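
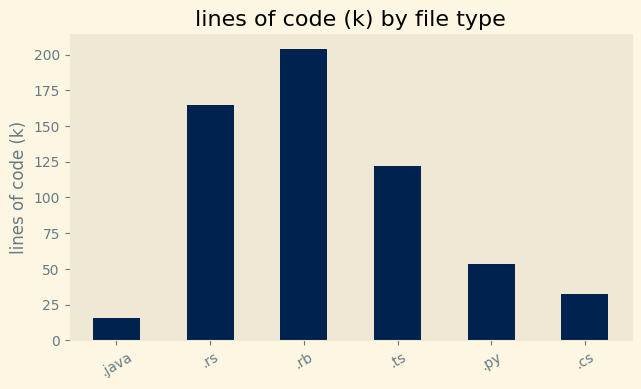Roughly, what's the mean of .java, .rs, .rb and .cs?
(20 + 160 + 200 + 40) / 4 ≈ 105.

≈ 105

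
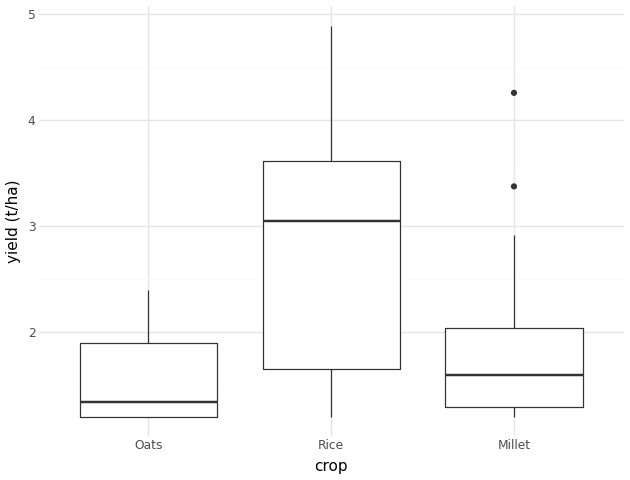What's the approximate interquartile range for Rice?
≈ 2.0

Q3 ≈ 3.6, Q1 ≈ 1.6; IQR ≈ 2.0.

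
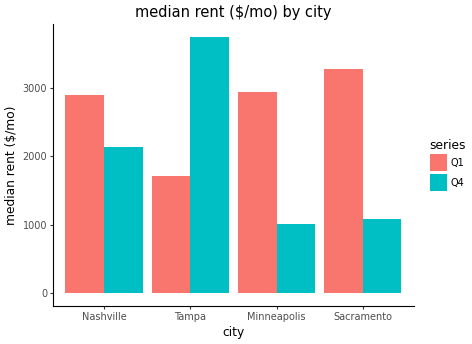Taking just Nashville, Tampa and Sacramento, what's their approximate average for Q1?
≈ 2667

(3000 + 1500 + 3500) / 3 ≈ 2667.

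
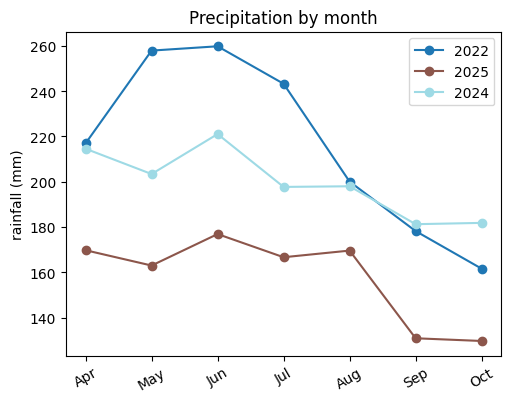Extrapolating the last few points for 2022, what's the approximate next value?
Last three: 200, 180, 160 → slope ≈ -20/step → next ≈ 140.

≈ 140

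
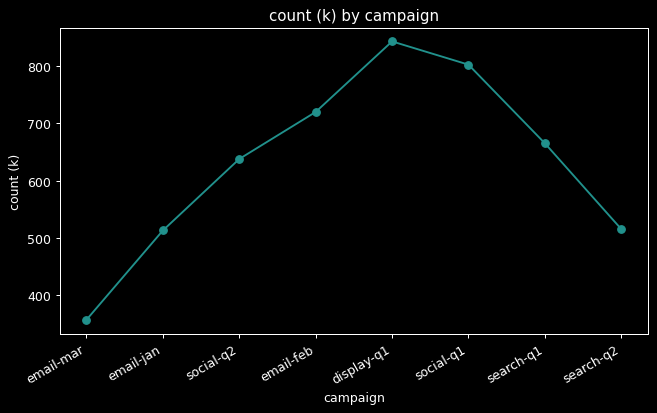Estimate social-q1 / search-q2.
≈ 1.6×

social-q1 ≈ 800, search-q2 ≈ 500; 800/500 ≈ 1.6.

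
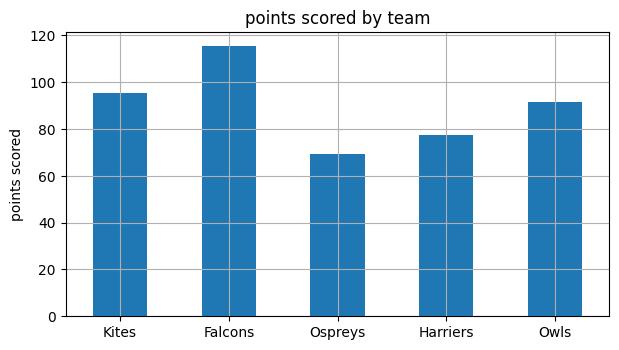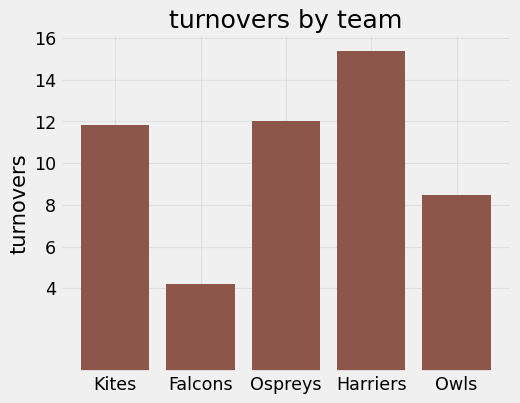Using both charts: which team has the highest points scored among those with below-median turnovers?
Falcons

Chart 2 median turnovers ≈ 12; below-median teams: Falcons, Owls. Among those, Falcons has the highest points scored (≈ 120).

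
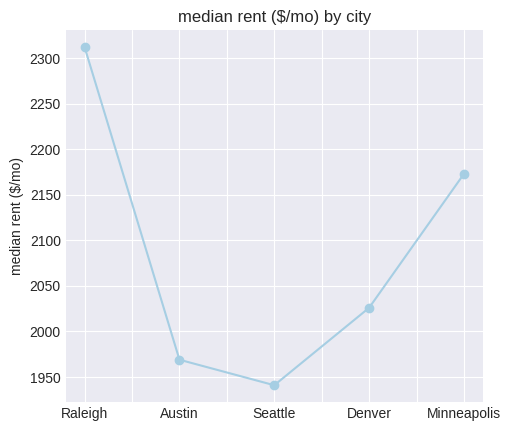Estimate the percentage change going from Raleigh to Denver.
≈ -10.9%

Raleigh ≈ 2300, Denver ≈ 2050; (2050 − 2300) / 2300 ≈ -10.9%.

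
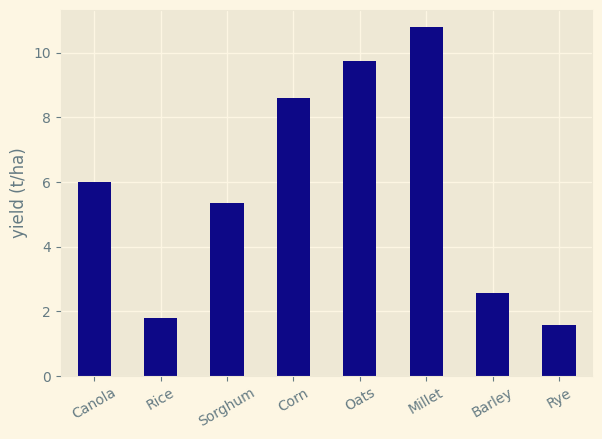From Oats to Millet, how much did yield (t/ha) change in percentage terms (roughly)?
≈ +10%

Oats ≈ 10, Millet ≈ 11; (11 − 10) / 10 ≈ +10%.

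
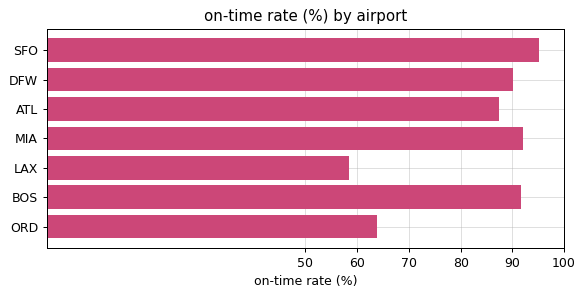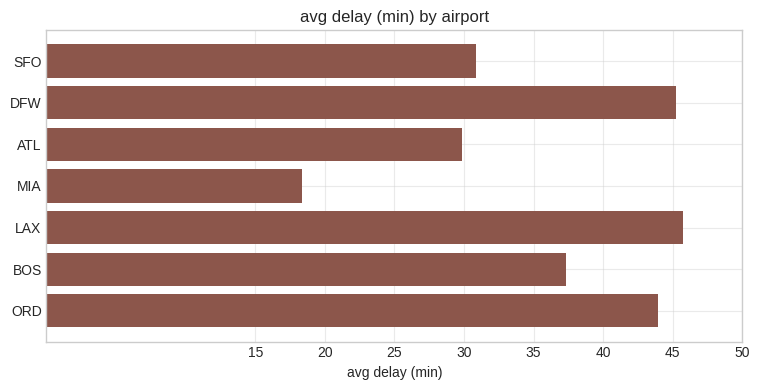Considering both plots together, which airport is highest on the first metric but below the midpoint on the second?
Chart 2 median avg delay (min) ≈ 35; below-median airports: SFO, ATL, MIA. Among those, SFO has the highest on-time rate (%) (≈ 100).

SFO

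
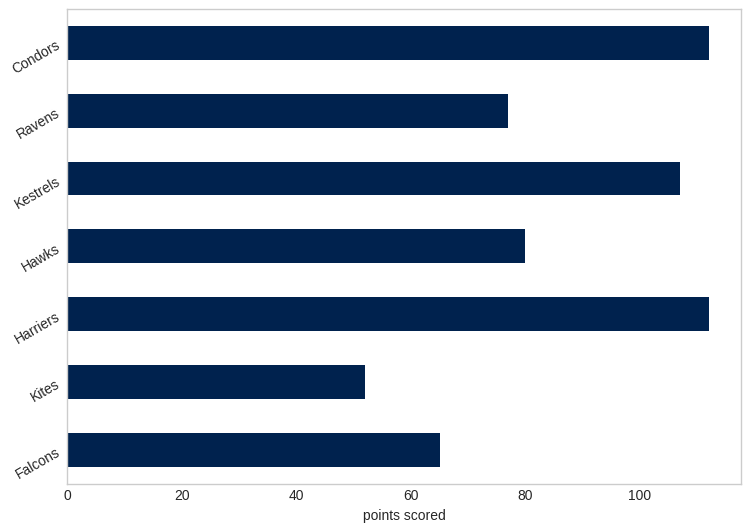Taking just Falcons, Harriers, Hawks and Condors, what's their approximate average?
(60 + 110 + 80 + 110) / 4 ≈ 90.

≈ 90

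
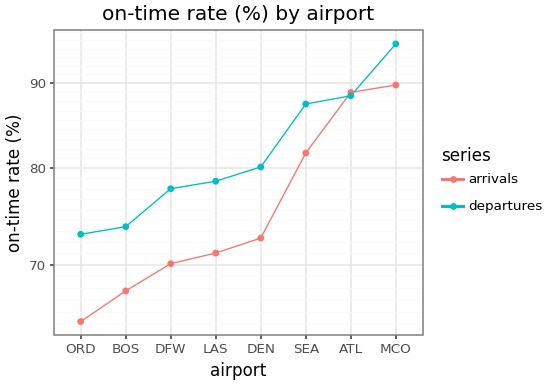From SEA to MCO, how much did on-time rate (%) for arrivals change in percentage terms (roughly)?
≈ +12.5%

SEA ≈ 80, MCO ≈ 90; (90 − 80) / 80 ≈ +12.5%.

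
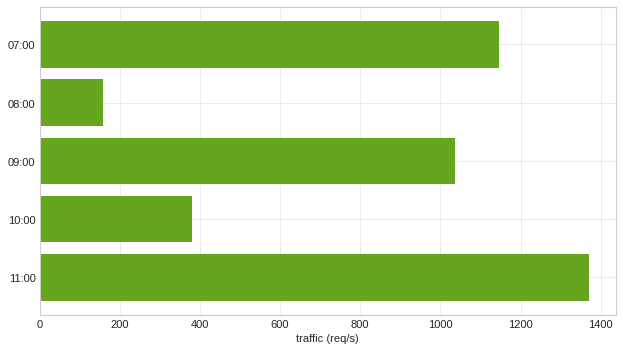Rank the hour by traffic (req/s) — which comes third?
Top 4: 11:00 ≈ 1400, 07:00 ≈ 1200, 09:00 ≈ 1000, 10:00 ≈ 400.

09:00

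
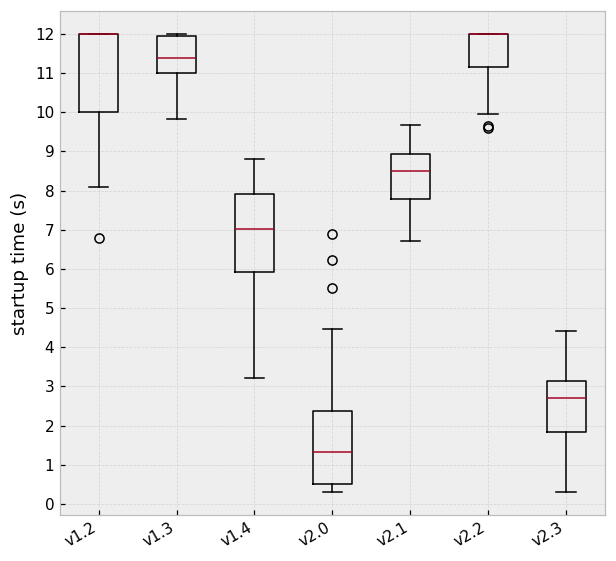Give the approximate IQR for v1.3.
≈ 1

Q3 ≈ 12, Q1 ≈ 11; IQR ≈ 1.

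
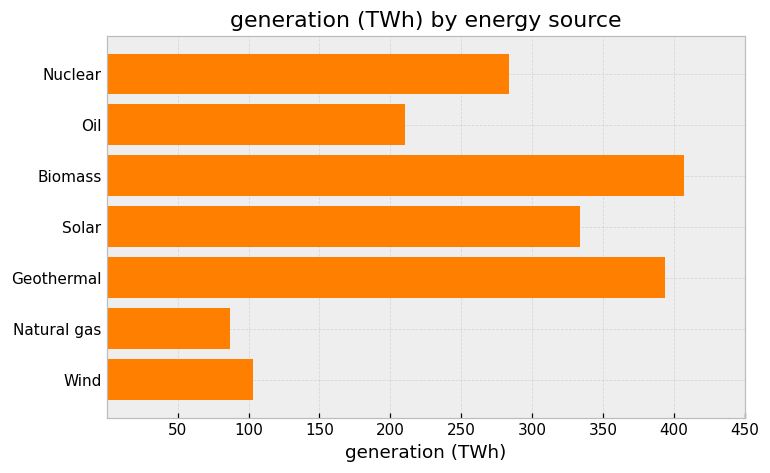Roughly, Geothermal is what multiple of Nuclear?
≈ 1.33×

Geothermal ≈ 400, Nuclear ≈ 300; 400/300 ≈ 1.33.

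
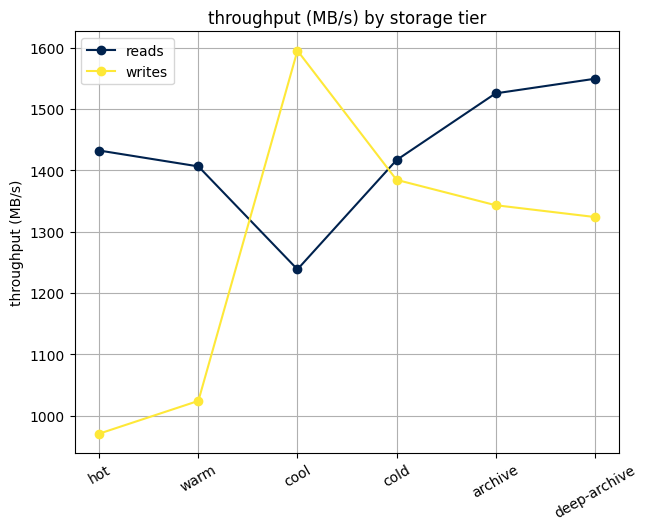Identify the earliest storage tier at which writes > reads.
warm: writes ≈ 1000 vs reads ≈ 1400 (not yet); cool: writes ≈ 1600 vs reads ≈ 1200 (first crossover).

cool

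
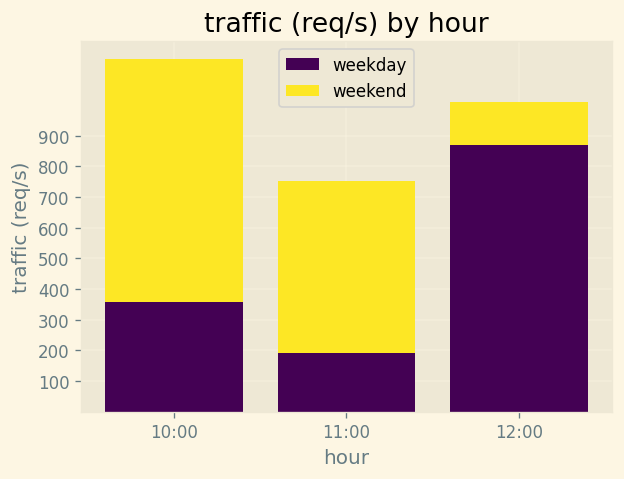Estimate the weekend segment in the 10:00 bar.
weekend top ≈ 1200, bottom ≈ 400; segment ≈ 800.

≈ 800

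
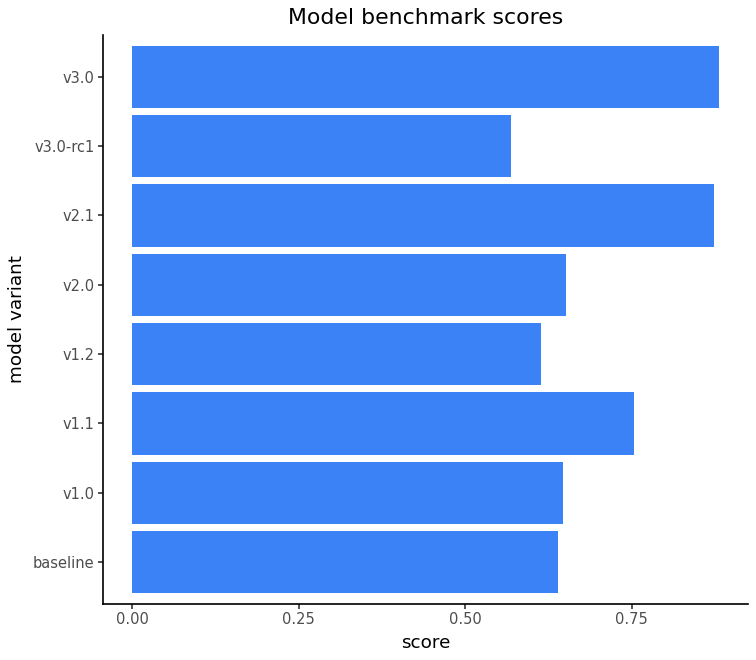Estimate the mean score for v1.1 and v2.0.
(0.8 + 0.7) / 2 ≈ 0.75.

≈ 0.75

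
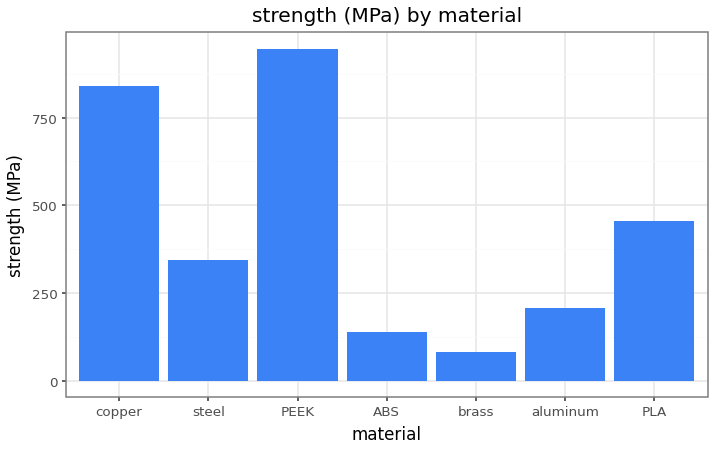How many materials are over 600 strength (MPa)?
2

Above 600: copper, PEEK.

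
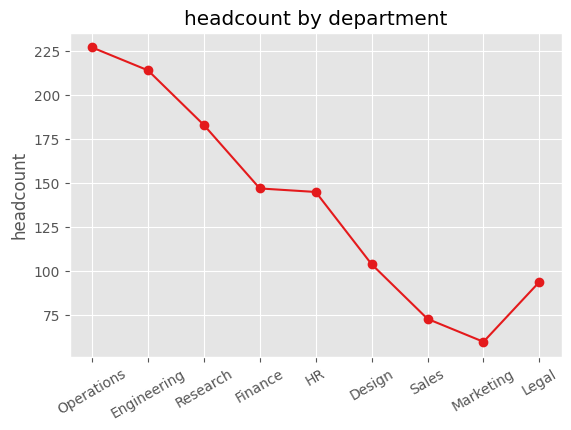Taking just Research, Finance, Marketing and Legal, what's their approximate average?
(180 + 140 + 60 + 100) / 4 ≈ 120.

≈ 120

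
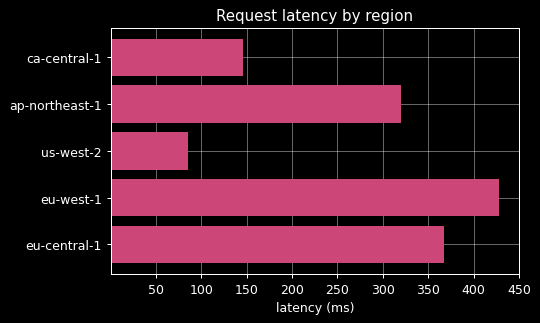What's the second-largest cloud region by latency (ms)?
eu-central-1

Top 3: eu-west-1 ≈ 450, eu-central-1 ≈ 350, ap-northeast-1 ≈ 300.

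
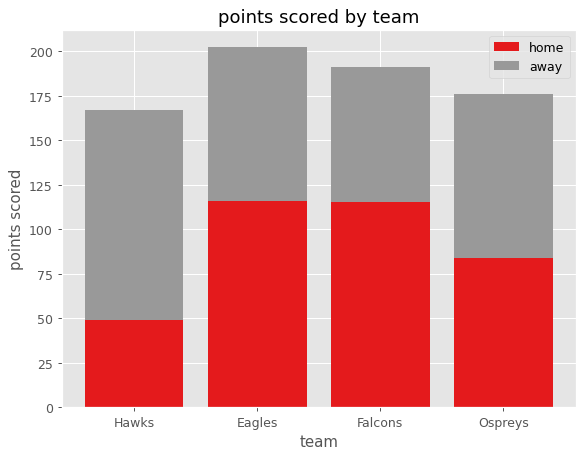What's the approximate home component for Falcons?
≈ 120

home top ≈ 120, bottom ≈ 0; segment ≈ 120.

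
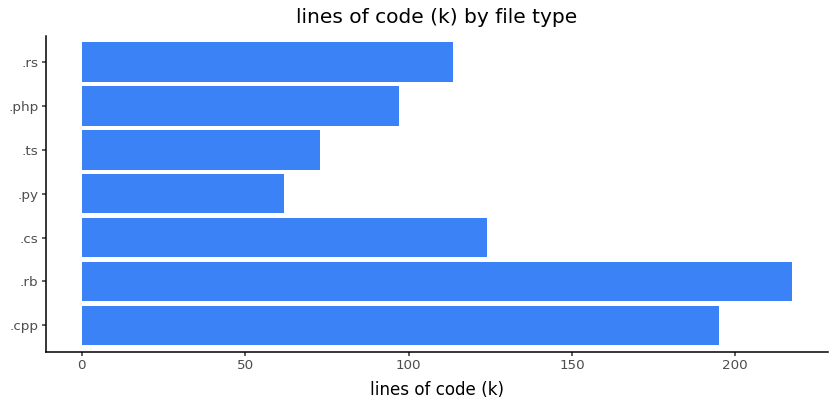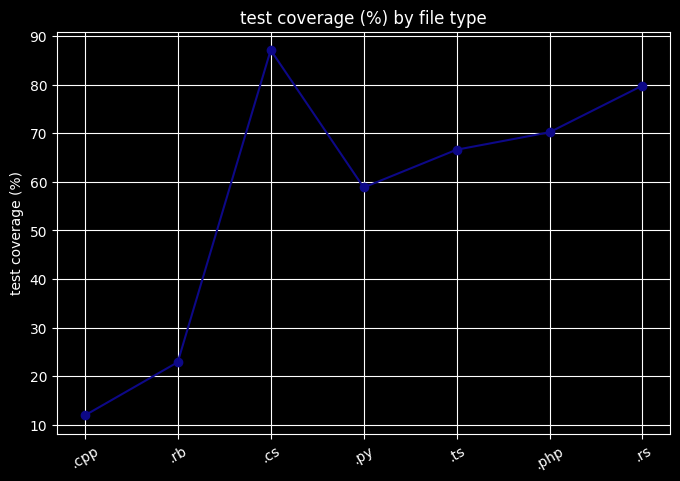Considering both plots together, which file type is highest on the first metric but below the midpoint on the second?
Chart 2 median test coverage (%) ≈ 70; below-median file types: .cpp, .rb, .py. Among those, .rb has the highest lines of code (k) (≈ 220).

.rb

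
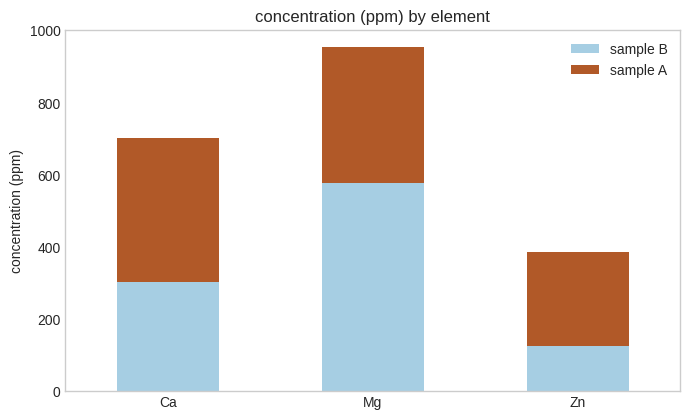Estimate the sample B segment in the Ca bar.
sample B top ≈ 300, bottom ≈ 0; segment ≈ 300.

≈ 300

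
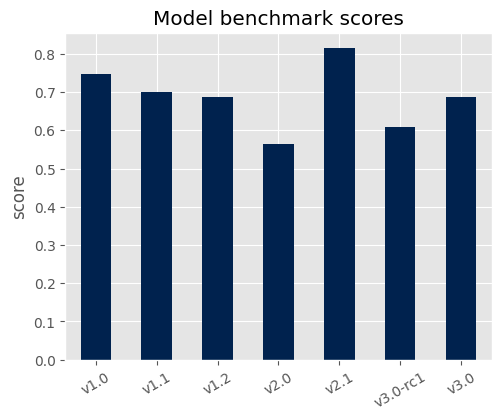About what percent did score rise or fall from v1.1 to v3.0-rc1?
v1.1 ≈ 0.7, v3.0-rc1 ≈ 0.6; (0.6 − 0.7) / 0.7 ≈ -14.3%.

≈ -14.3%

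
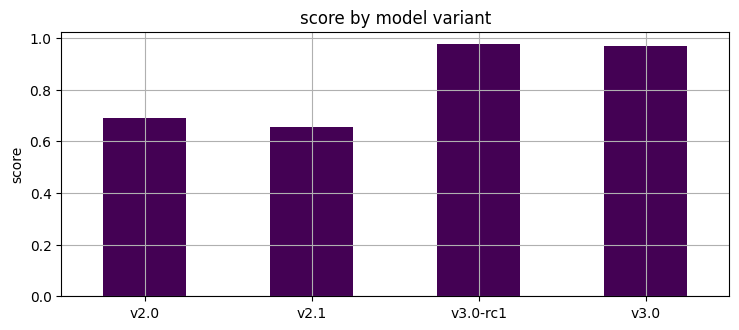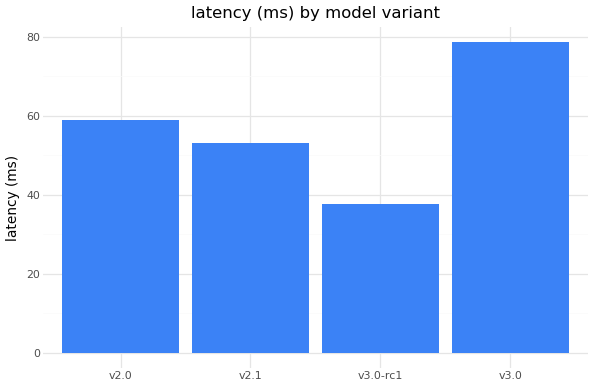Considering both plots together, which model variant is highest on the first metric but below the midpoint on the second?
v3.0-rc1

Chart 2 median latency (ms) ≈ 60; below-median model variants: v2.1, v3.0-rc1. Among those, v3.0-rc1 has the highest score (≈ 1).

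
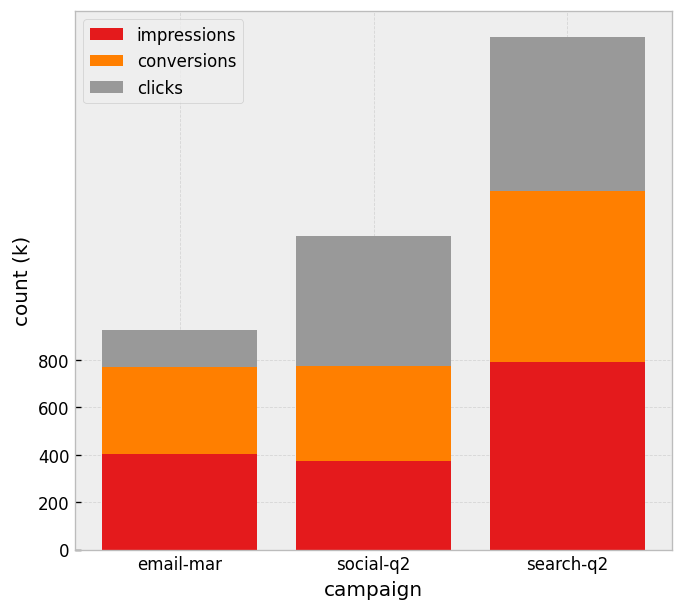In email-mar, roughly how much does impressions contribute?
impressions top ≈ 400, bottom ≈ 0; segment ≈ 400.

≈ 400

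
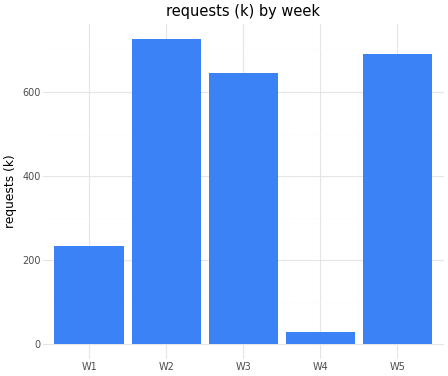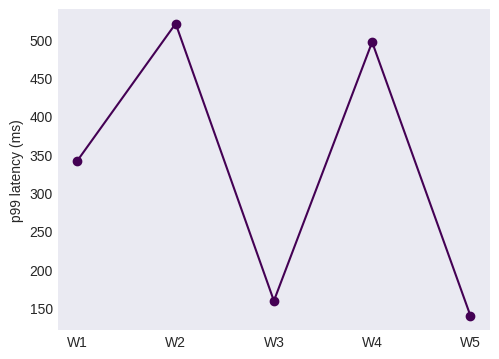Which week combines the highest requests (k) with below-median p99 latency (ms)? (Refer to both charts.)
W5

Chart 2 median p99 latency (ms) ≈ 350; below-median weeks: W3, W5. Among those, W5 has the highest requests (k) (≈ 700).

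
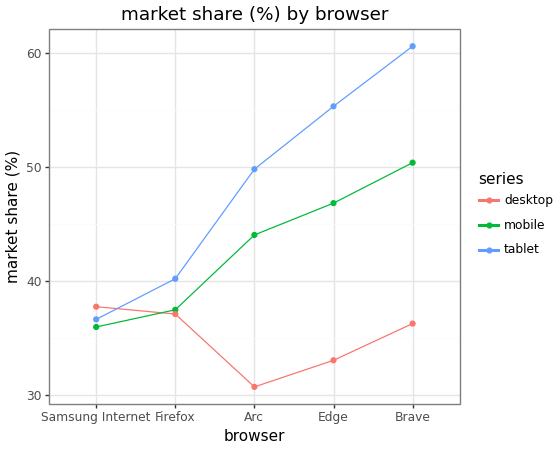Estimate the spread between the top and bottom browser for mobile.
≈ 15

Max Brave ≈ 50, min Samsung Internet ≈ 35; range ≈ 15.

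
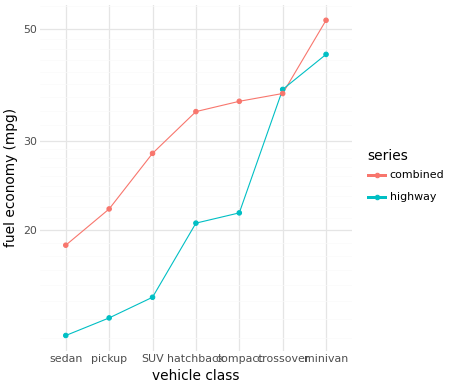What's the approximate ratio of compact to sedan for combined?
≈ 1.75×

compact ≈ 35, sedan ≈ 20; 35/20 ≈ 1.75.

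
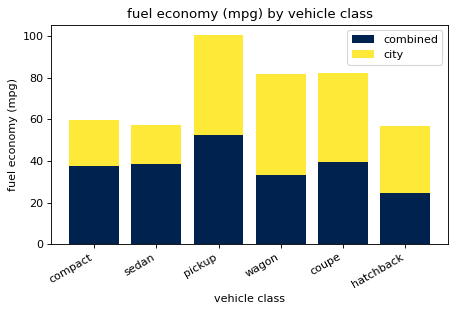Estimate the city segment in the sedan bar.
≈ 20

city top ≈ 60, bottom ≈ 40; segment ≈ 20.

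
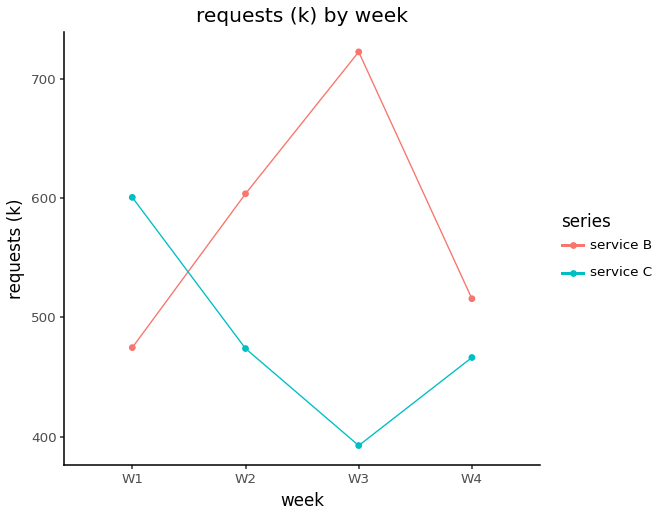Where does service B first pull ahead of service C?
W2

W1: service B ≈ 450 vs service C ≈ 600 (not yet); W2: service B ≈ 600 vs service C ≈ 450 (first crossover).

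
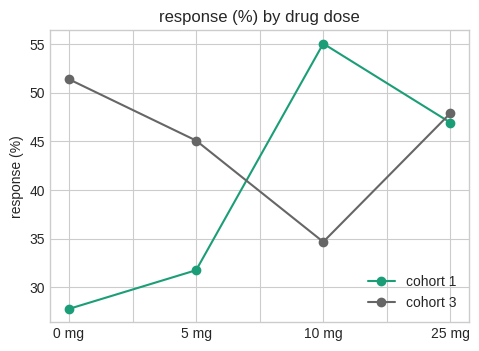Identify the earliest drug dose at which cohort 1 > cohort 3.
5 mg: cohort 1 ≈ 30 vs cohort 3 ≈ 45 (not yet); 10 mg: cohort 1 ≈ 55 vs cohort 3 ≈ 35 (first crossover).

10 mg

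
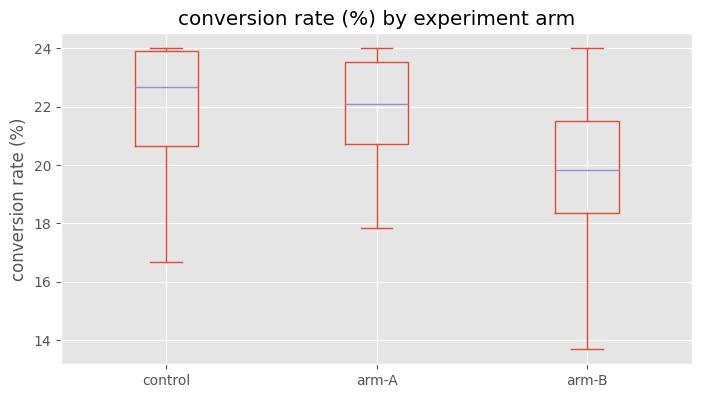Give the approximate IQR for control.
Q3 ≈ 24.0, Q1 ≈ 20.5; IQR ≈ 3.5.

≈ 3.5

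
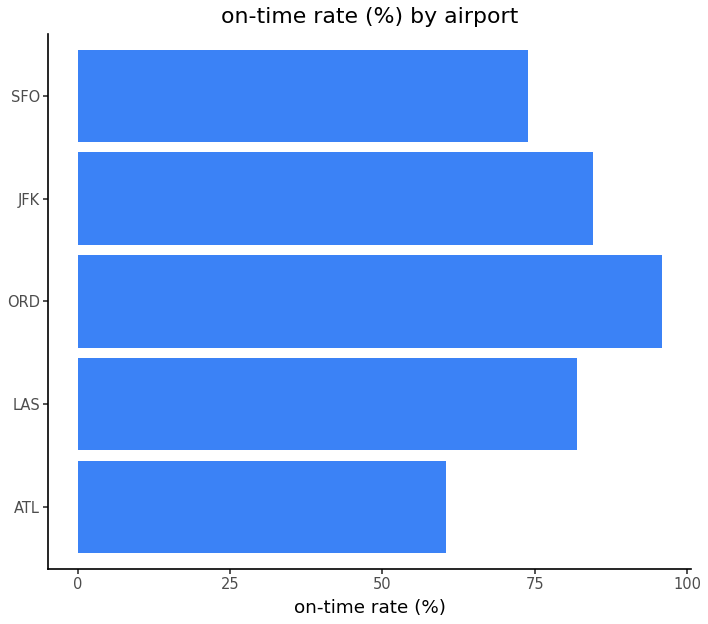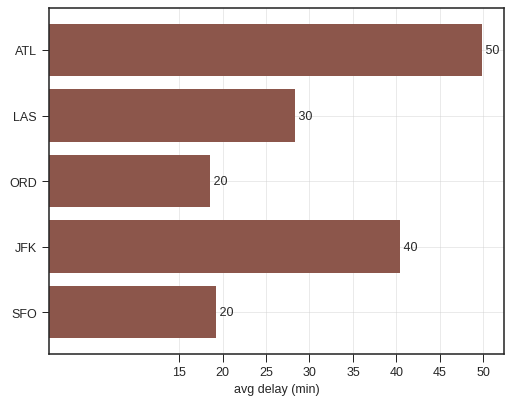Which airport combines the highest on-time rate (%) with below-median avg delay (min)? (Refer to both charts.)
ORD

Chart 2 median avg delay (min) ≈ 30; below-median airports: ORD, SFO. Among those, ORD has the highest on-time rate (%) (≈ 100).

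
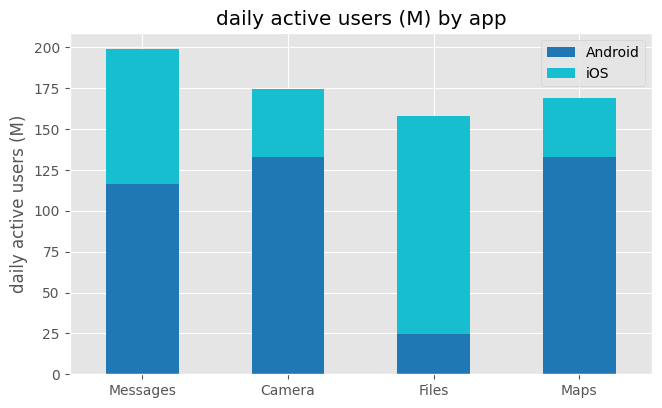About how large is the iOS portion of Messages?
≈ 80

iOS top ≈ 200, bottom ≈ 120; segment ≈ 80.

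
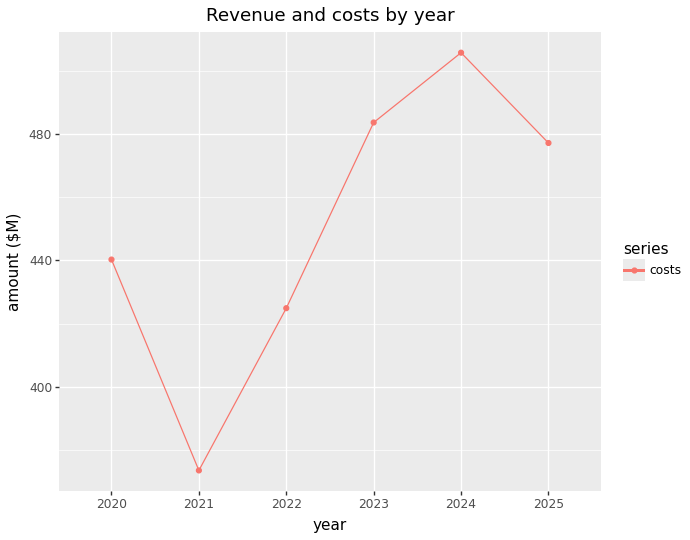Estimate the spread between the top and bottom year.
≈ 120

Max 2024 ≈ 500, min 2021 ≈ 380; range ≈ 120.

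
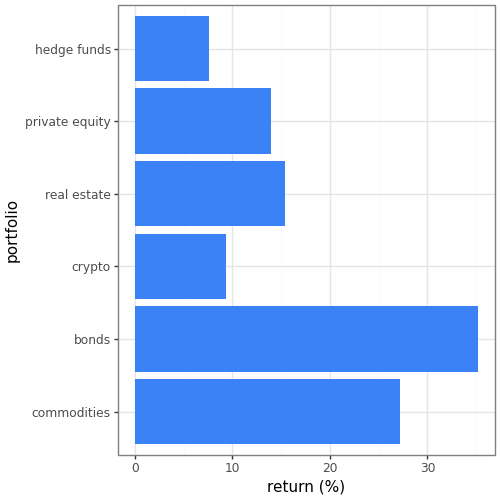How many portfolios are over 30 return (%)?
1

Above 30: bonds.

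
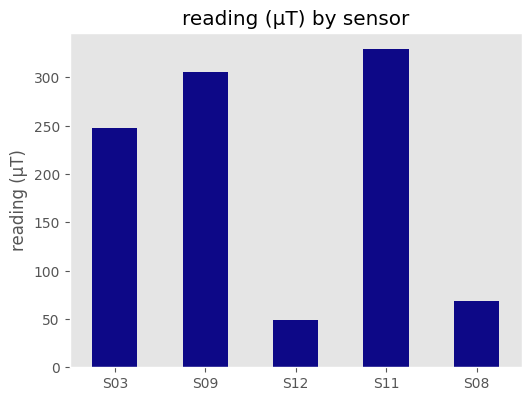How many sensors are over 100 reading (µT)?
Above 100: S03, S09, S11.

3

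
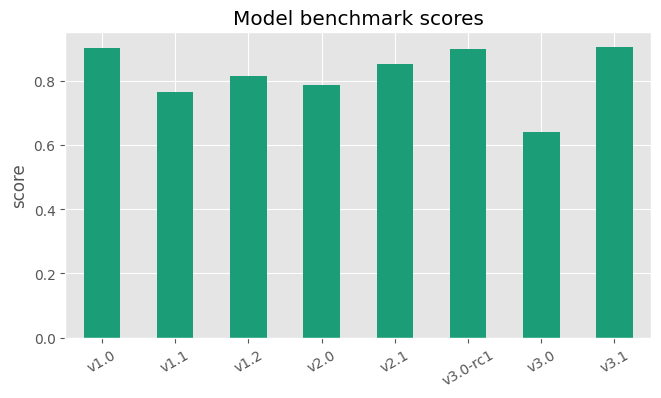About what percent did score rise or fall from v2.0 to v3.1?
v2.0 ≈ 0.8, v3.1 ≈ 0.9; (0.9 − 0.8) / 0.8 ≈ +12.5%.

≈ +12.5%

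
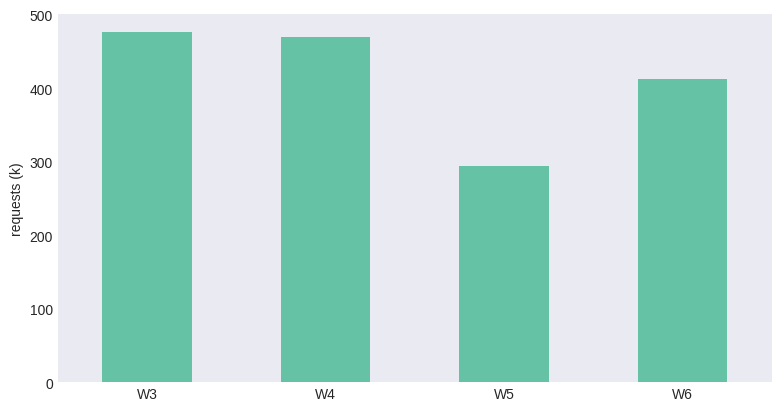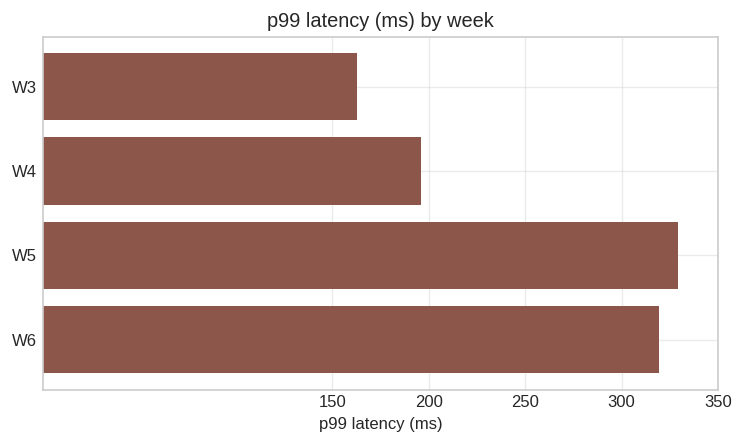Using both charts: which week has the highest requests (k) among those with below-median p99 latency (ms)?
W3

Chart 2 median p99 latency (ms) ≈ 250; below-median weeks: W3, W4. Among those, W3 has the highest requests (k) (≈ 500).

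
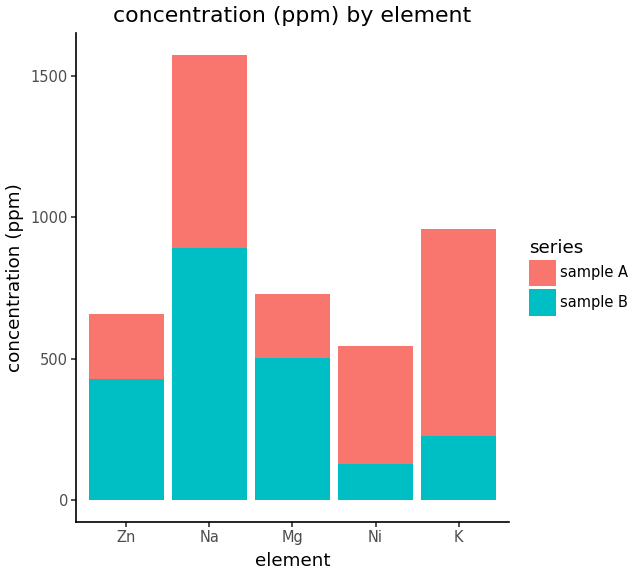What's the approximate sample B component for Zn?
sample B top ≈ 400, bottom ≈ 0; segment ≈ 400.

≈ 400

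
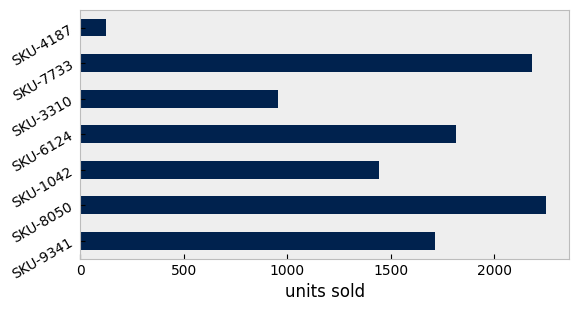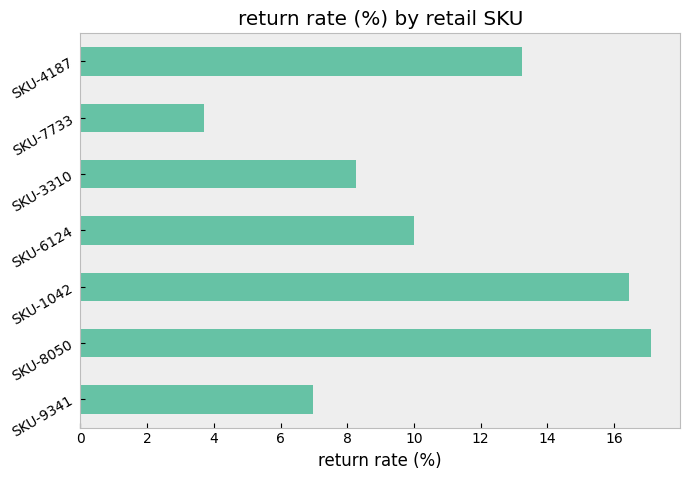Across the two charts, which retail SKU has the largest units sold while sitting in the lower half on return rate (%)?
Chart 2 median return rate (%) ≈ 10; below-median retail SKUs: SKU-9341, SKU-3310, SKU-7733. Among those, SKU-7733 has the highest units sold (≈ 2000).

SKU-7733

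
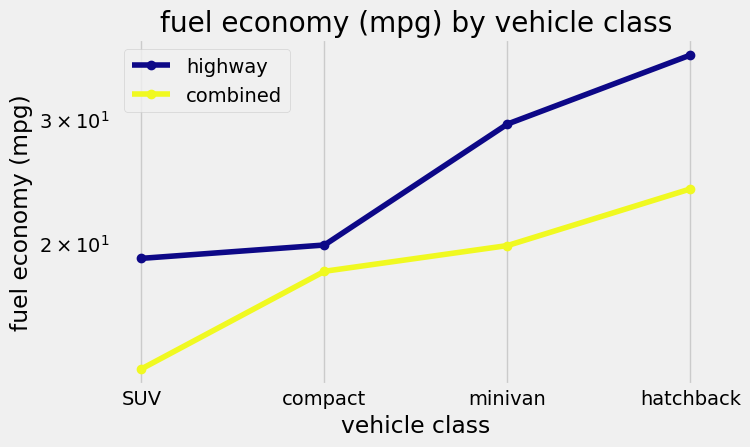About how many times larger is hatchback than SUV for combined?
≈ 1.71×

hatchback ≈ 24, SUV ≈ 14; 24/14 ≈ 1.71.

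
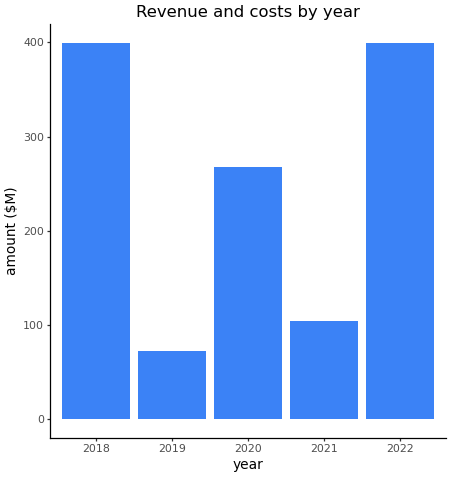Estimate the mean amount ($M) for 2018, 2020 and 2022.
(400 + 250 + 400) / 3 ≈ 350.

≈ 350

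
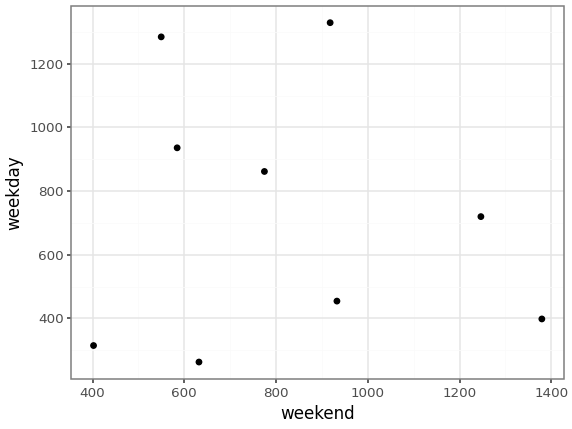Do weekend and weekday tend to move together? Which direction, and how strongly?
no clear correlation

Points are roughly uncorrelated; weak (|r| ≈ 0.1).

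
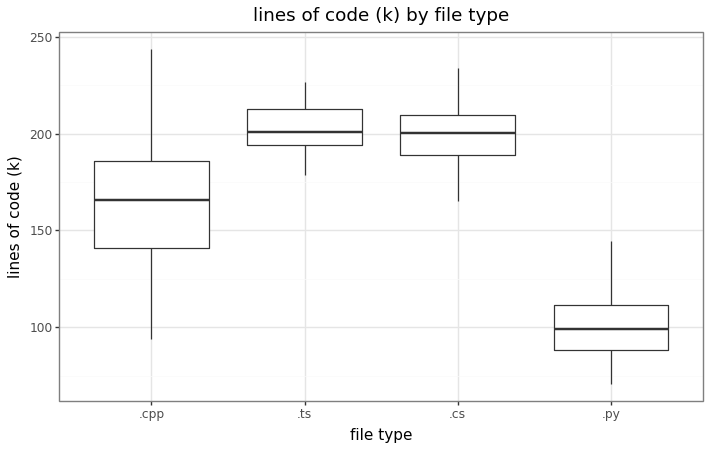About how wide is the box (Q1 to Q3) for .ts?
Q3 ≈ 210, Q1 ≈ 190; IQR ≈ 20.

≈ 20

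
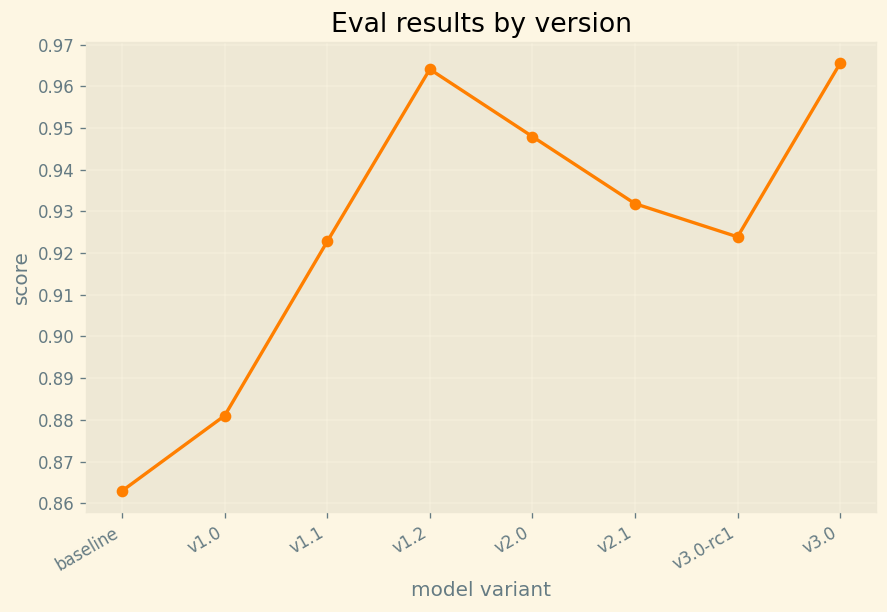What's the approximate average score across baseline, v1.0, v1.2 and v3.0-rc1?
(0.86 + 0.88 + 0.96 + 0.92) / 4 ≈ 0.91.

≈ 0.91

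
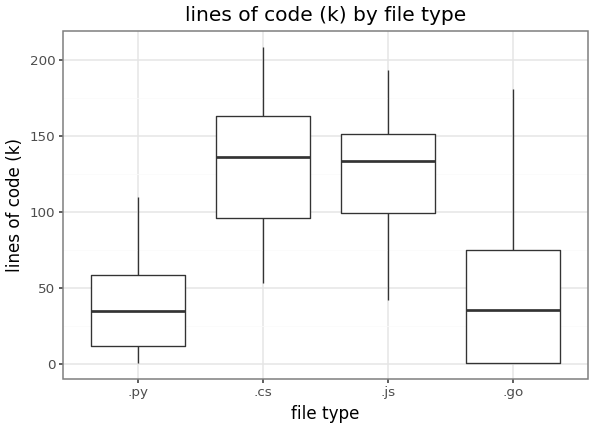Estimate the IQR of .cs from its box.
Q3 ≈ 160, Q1 ≈ 100; IQR ≈ 60.

≈ 60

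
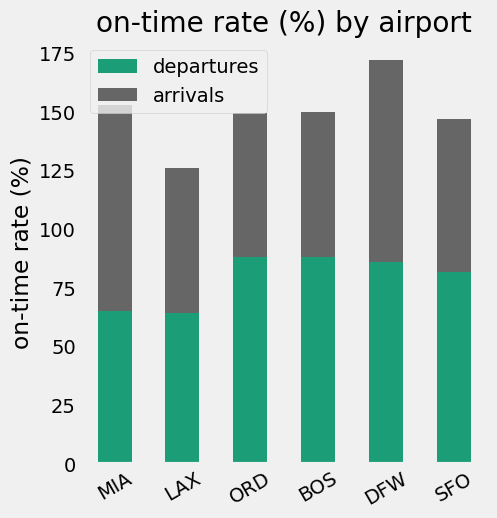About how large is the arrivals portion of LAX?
arrivals top ≈ 120, bottom ≈ 60; segment ≈ 60.

≈ 60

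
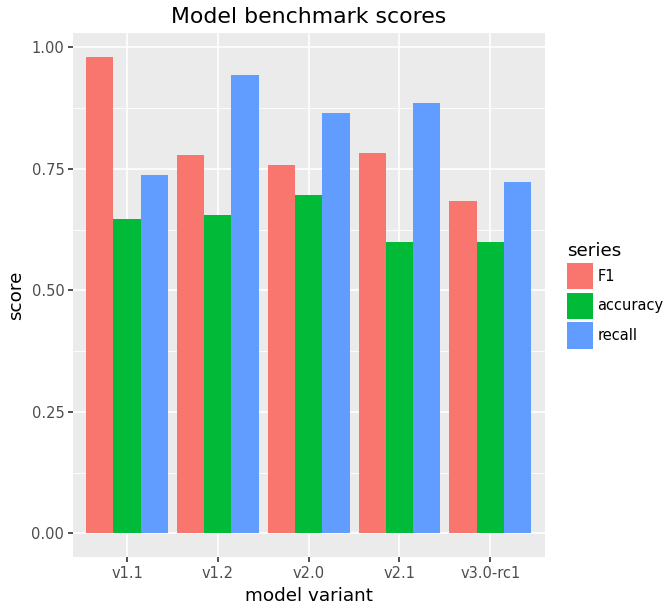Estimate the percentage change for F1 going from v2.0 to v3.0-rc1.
v2.0 ≈ 0.8, v3.0-rc1 ≈ 0.7; (0.7 − 0.8) / 0.8 ≈ -12.5%.

≈ -12.5%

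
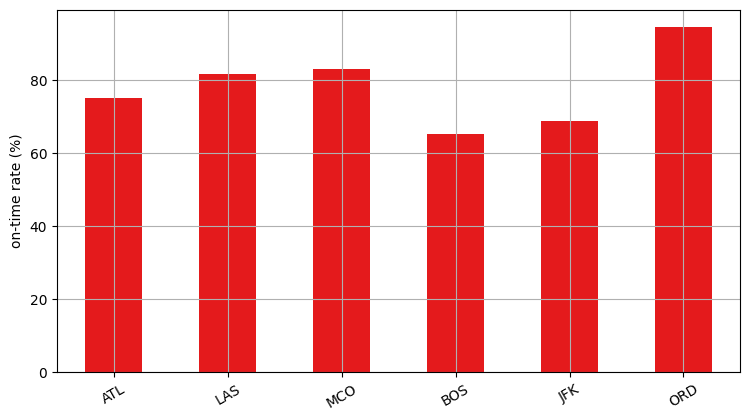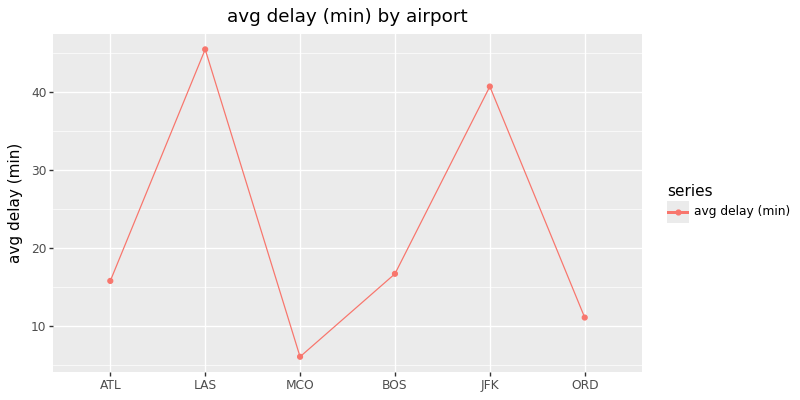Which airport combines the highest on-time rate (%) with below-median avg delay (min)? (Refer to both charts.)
Chart 2 median avg delay (min) ≈ 15; below-median airports: ATL, MCO, ORD. Among those, ORD has the highest on-time rate (%) (≈ 90).

ORD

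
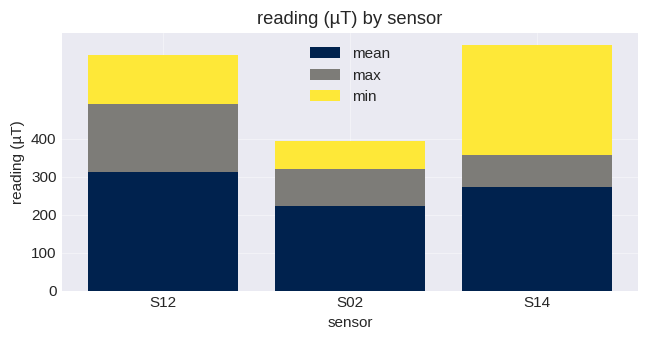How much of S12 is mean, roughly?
≈ 300

mean top ≈ 300, bottom ≈ 0; segment ≈ 300.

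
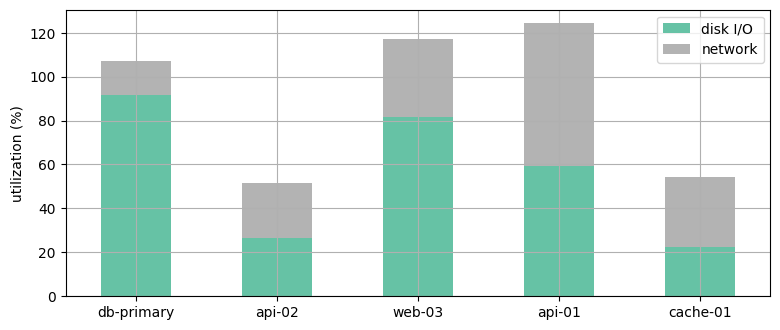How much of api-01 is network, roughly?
network top ≈ 120, bottom ≈ 60; segment ≈ 60.

≈ 60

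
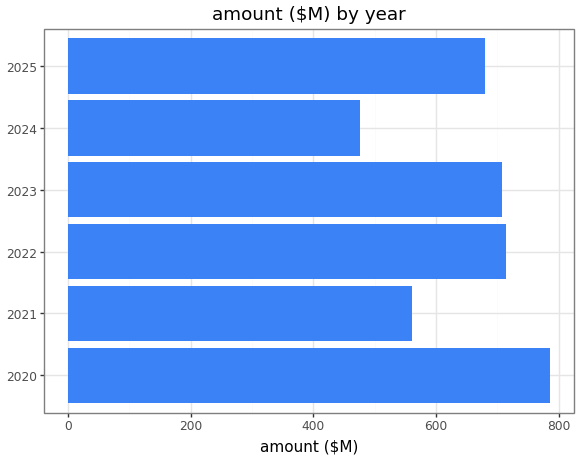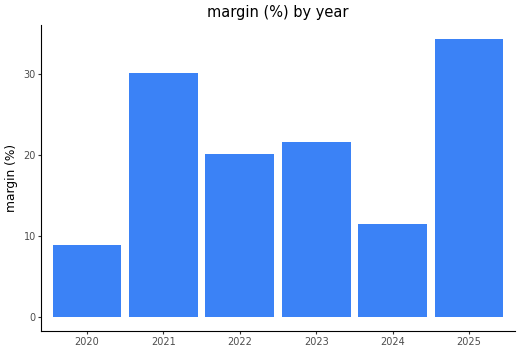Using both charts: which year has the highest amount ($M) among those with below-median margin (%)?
2020

Chart 2 median margin (%) ≈ 20; below-median years: 2020, 2022, 2024. Among those, 2020 has the highest amount ($M) (≈ 800).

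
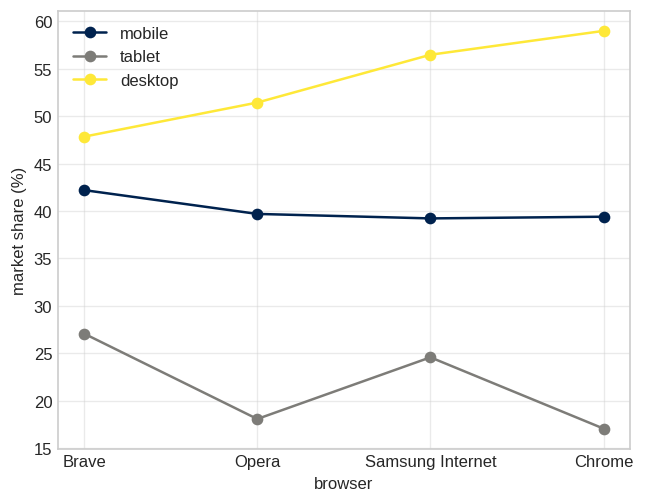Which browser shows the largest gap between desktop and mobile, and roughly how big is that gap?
Chrome: desktop ≈ 60, mobile ≈ 40 → gap ≈ 20. Next-largest (Samsung Internet) is only ≈ 15.

Chrome, ≈ 20 %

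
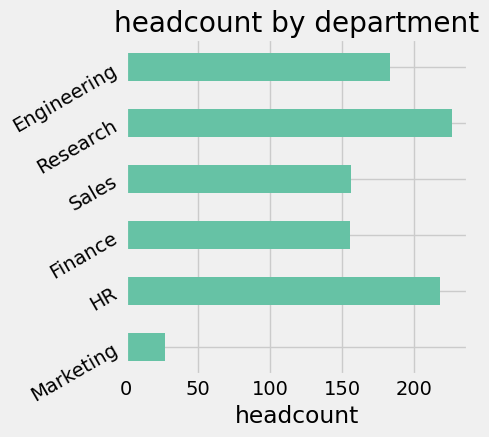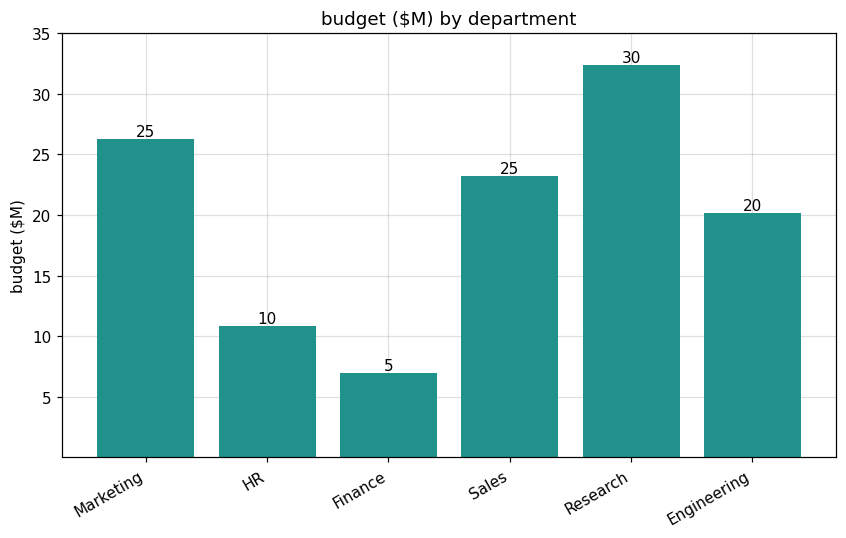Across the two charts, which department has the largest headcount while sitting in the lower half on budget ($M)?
Chart 2 median budget ($M) ≈ 20; below-median departments: HR, Finance, Engineering. Among those, HR has the highest headcount (≈ 225).

HR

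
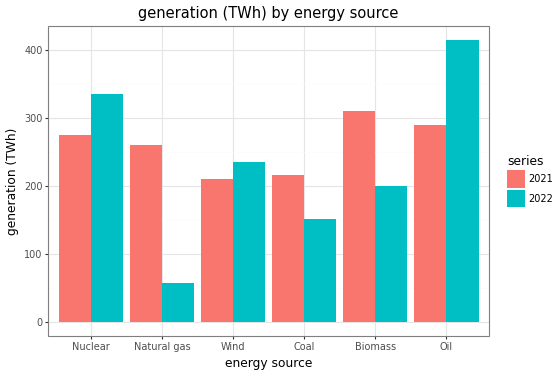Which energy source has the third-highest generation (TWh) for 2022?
Top 4 for 2022: Oil ≈ 400, Nuclear ≈ 350, Wind ≈ 250, Biomass ≈ 200.

Wind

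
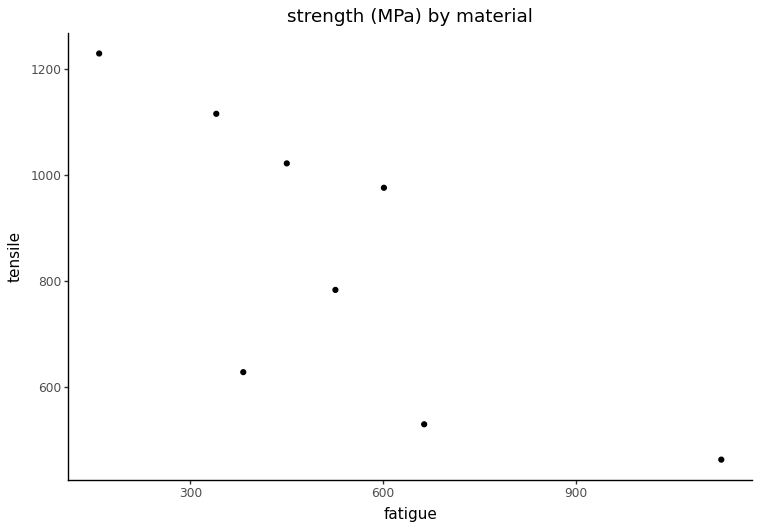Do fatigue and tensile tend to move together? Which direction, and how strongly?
negative, strong

Points are negatively correlated; strong (|r| ≈ 0.8).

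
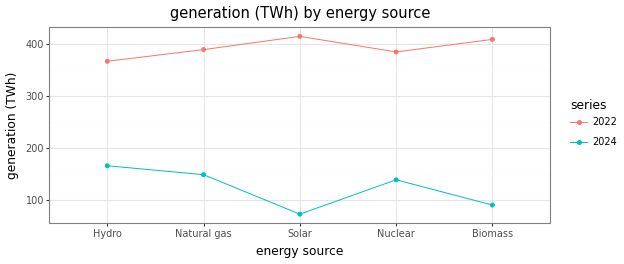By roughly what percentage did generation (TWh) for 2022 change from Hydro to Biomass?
≈ +14.3%

Hydro ≈ 350, Biomass ≈ 400; (400 − 350) / 350 ≈ +14.3%.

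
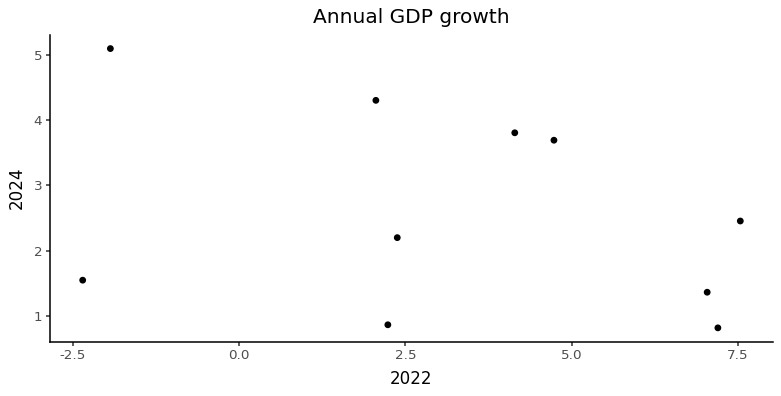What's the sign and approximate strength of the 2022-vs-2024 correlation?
negative, weak

Points are negatively correlated; weak (|r| ≈ 0.3).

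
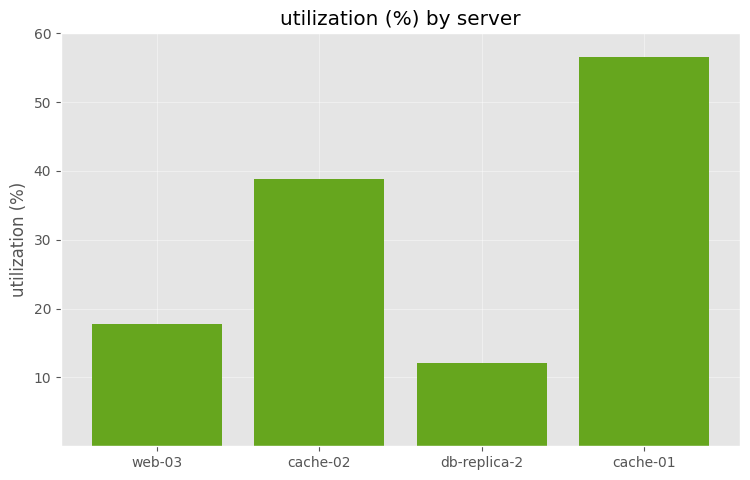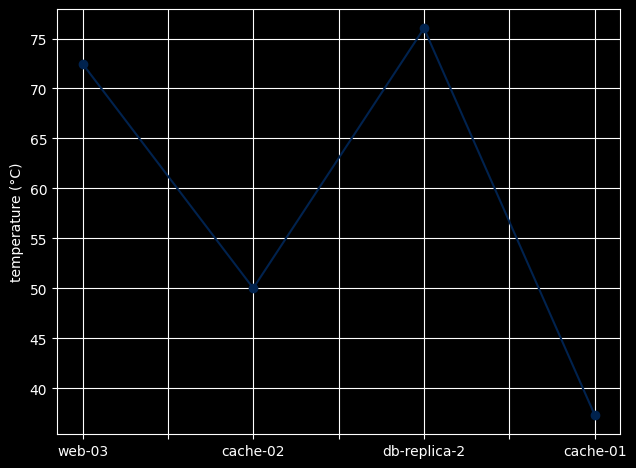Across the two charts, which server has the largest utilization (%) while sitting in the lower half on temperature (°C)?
cache-01

Chart 2 median temperature (°C) ≈ 60; below-median servers: cache-02, cache-01. Among those, cache-01 has the highest utilization (%) (≈ 60).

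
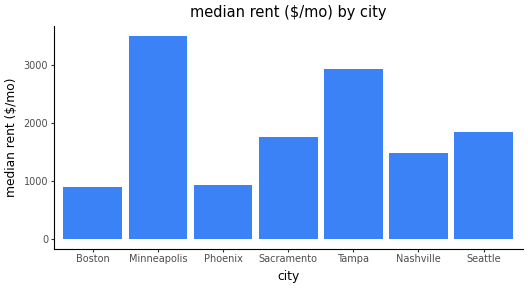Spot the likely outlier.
Minneapolis

Minneapolis ≈ 3500; the rest sit between ≈ 1000 and ≈ 3000.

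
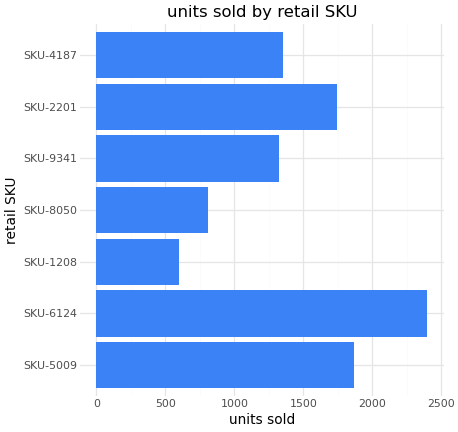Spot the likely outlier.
SKU-6124

SKU-6124 ≈ 2400; the rest sit between ≈ 600 and ≈ 1800.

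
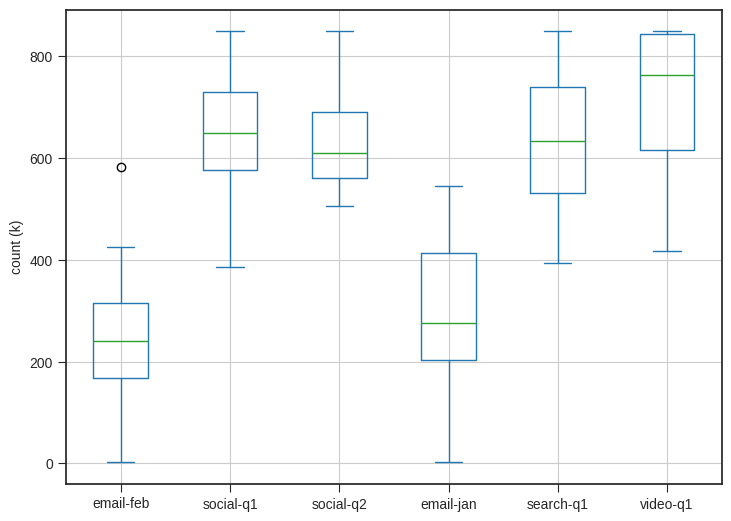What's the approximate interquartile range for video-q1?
≈ 250

Q3 ≈ 850, Q1 ≈ 600; IQR ≈ 250.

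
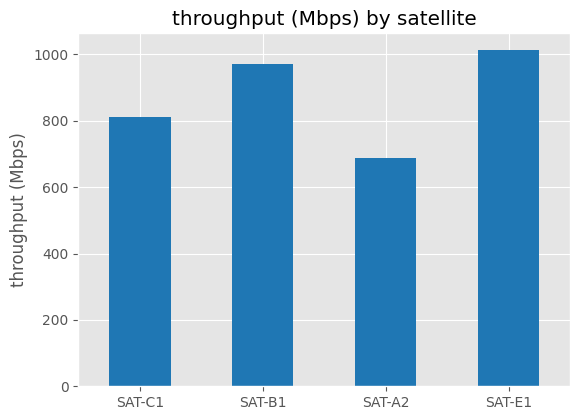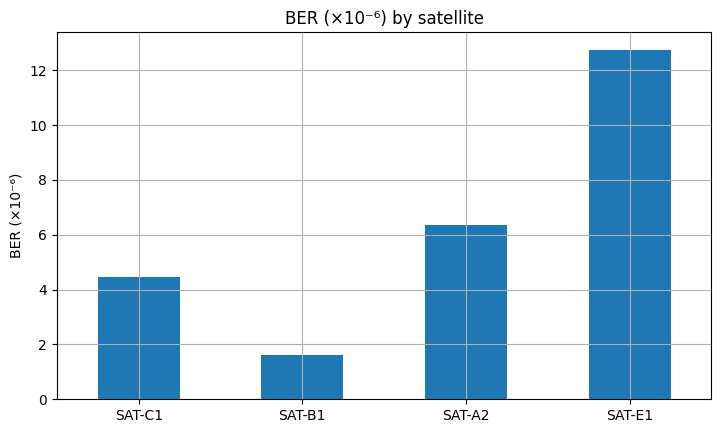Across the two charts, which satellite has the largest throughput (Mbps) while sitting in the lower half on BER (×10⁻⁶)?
SAT-B1

Chart 2 median BER (×10⁻⁶) ≈ 6; below-median satellites: SAT-C1, SAT-B1. Among those, SAT-B1 has the highest throughput (Mbps) (≈ 1000).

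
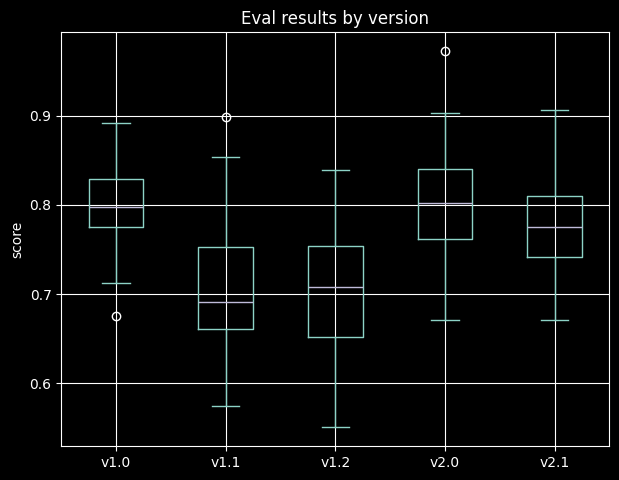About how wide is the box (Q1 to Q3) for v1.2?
≈ 0.10

Q3 ≈ 0.75, Q1 ≈ 0.65; IQR ≈ 0.10.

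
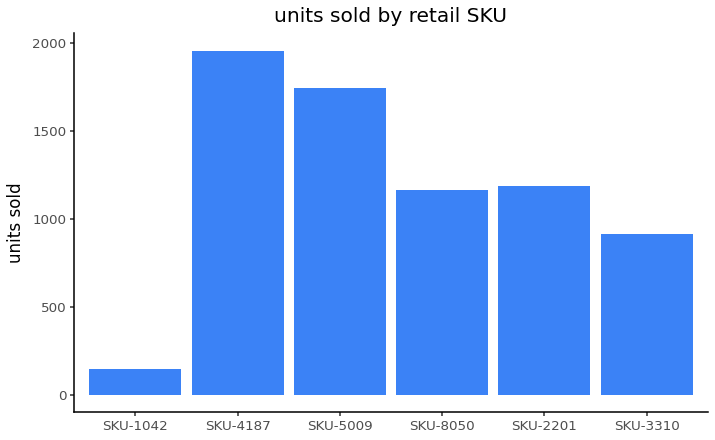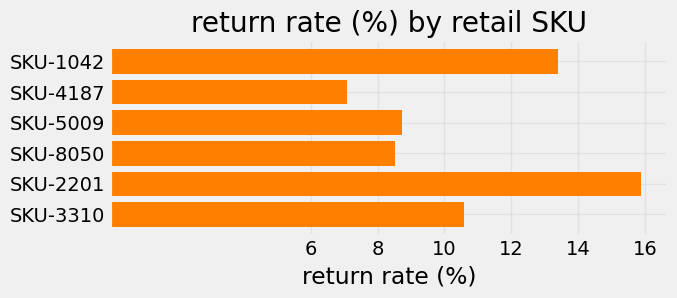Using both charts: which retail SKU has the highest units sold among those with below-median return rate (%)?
Chart 2 median return rate (%) ≈ 10; below-median retail SKUs: SKU-4187, SKU-5009, SKU-8050. Among those, SKU-4187 has the highest units sold (≈ 2000).

SKU-4187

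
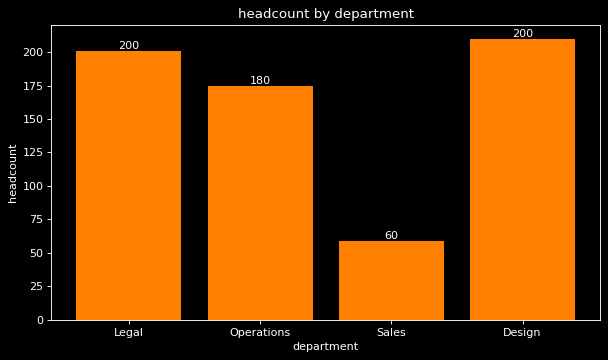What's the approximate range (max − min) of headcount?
≈ 140

Max Design ≈ 200, min Sales ≈ 60; range ≈ 140.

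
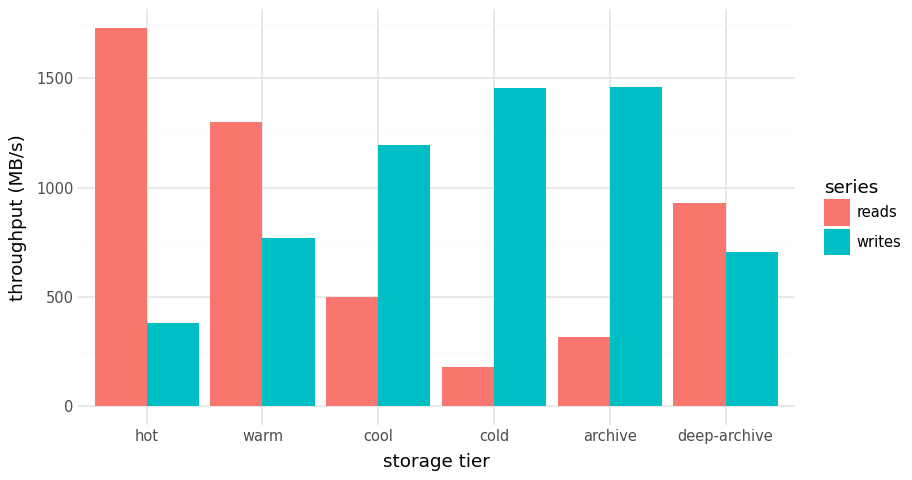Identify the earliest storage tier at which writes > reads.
warm: writes ≈ 800 vs reads ≈ 1400 (not yet); cool: writes ≈ 1200 vs reads ≈ 400 (first crossover).

cool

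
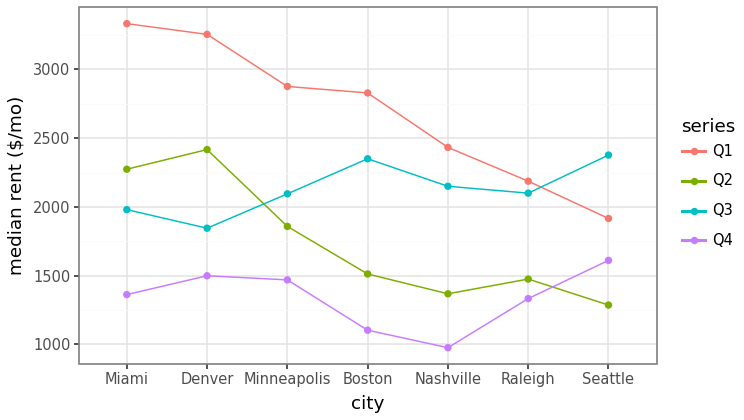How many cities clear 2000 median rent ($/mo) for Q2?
2

Above 2000: Miami, Denver.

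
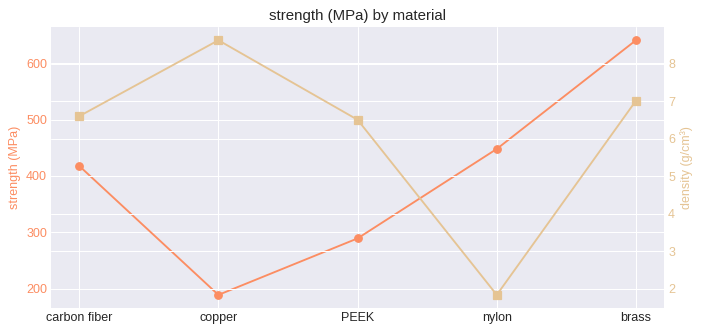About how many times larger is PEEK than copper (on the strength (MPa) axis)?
≈ 1.5×

PEEK ≈ 300, copper ≈ 200; 300/200 ≈ 1.5.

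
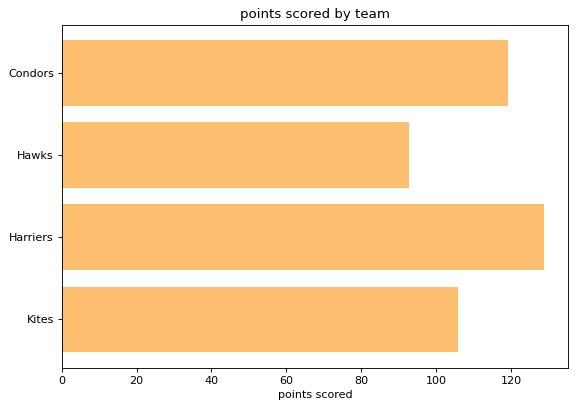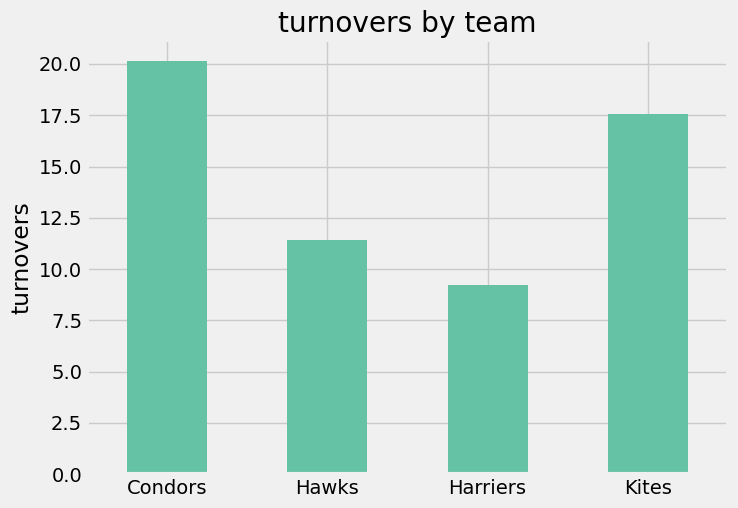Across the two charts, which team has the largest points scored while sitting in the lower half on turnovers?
Chart 2 median turnovers ≈ 14; below-median teams: Hawks, Harriers. Among those, Harriers has the highest points scored (≈ 120).

Harriers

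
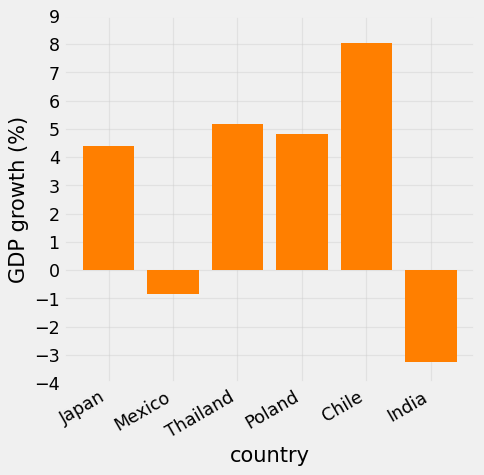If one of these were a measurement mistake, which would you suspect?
India

India ≈ -3; the rest sit between ≈ -1 and ≈ 8.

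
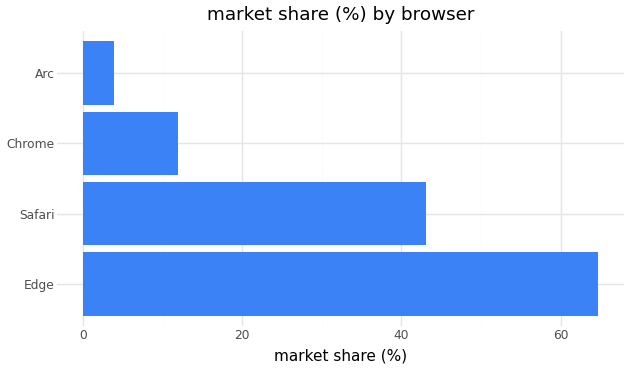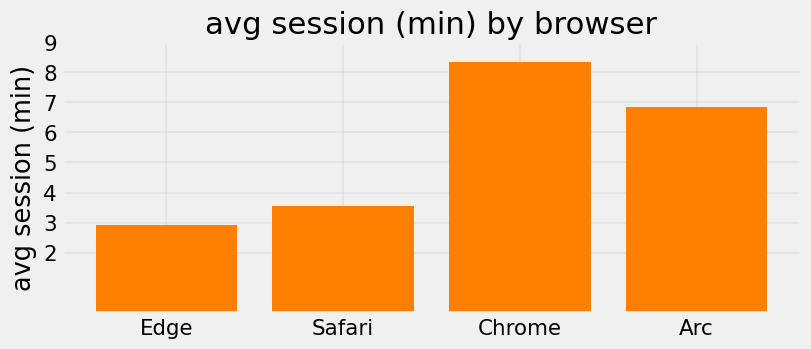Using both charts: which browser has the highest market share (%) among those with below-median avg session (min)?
Chart 2 median avg session (min) ≈ 5; below-median browsers: Edge, Safari. Among those, Edge has the highest market share (%) (≈ 60).

Edge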